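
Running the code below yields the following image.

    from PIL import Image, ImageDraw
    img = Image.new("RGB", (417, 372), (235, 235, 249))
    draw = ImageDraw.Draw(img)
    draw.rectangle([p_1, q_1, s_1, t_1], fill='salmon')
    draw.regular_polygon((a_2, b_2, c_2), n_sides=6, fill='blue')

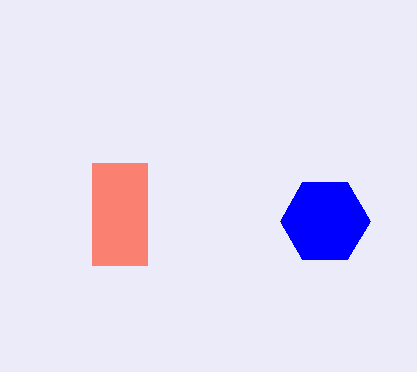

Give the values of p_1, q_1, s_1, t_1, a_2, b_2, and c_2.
p_1 = 92; q_1 = 163; s_1 = 147; t_1 = 265; a_2 = 325; b_2 = 221; c_2 = 45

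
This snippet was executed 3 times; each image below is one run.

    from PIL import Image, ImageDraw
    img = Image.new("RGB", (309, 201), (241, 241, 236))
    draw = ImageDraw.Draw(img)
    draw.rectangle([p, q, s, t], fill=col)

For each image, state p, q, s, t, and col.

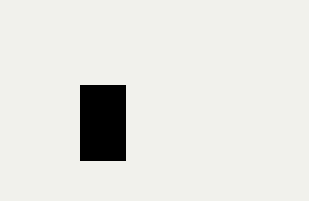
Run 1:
p = 80; q = 85; s = 125; t = 160; col = 'black'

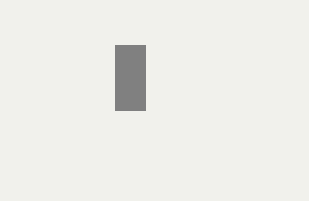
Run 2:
p = 115
q = 45
s = 145
t = 110
col = 'gray'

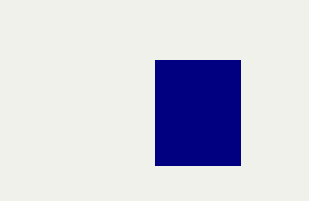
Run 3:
p = 155; q = 60; s = 240; t = 165; col = 'navy'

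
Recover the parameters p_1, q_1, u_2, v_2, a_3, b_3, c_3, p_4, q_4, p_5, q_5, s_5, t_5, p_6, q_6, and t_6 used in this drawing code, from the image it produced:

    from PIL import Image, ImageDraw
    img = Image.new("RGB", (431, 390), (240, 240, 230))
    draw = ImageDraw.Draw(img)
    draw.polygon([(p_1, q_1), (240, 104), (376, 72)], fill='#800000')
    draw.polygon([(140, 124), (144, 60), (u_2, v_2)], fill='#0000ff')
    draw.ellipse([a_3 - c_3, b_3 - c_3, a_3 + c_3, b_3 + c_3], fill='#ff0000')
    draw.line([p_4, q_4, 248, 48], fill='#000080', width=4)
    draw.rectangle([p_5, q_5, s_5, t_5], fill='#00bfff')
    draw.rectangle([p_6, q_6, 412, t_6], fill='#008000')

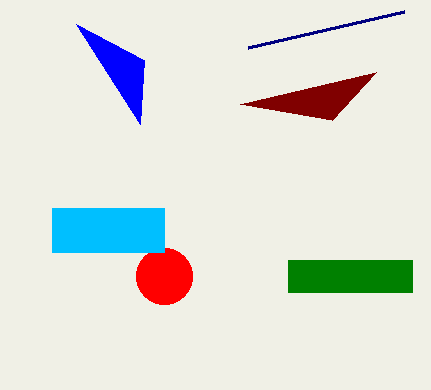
p_1 = 332
q_1 = 120
u_2 = 76
v_2 = 24
a_3 = 164
b_3 = 276
c_3 = 28
p_4 = 404
q_4 = 12
p_5 = 52
q_5 = 208
s_5 = 164
t_5 = 252
p_6 = 288
q_6 = 260
t_6 = 292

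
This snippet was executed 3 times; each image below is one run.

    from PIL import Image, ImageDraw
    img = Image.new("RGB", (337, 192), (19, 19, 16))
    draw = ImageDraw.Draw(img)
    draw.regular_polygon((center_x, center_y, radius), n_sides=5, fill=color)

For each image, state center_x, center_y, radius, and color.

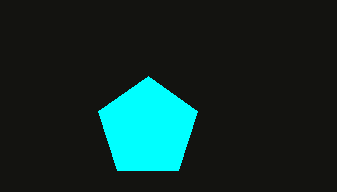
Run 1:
center_x = 148
center_y = 128
radius = 52
color = 'cyan'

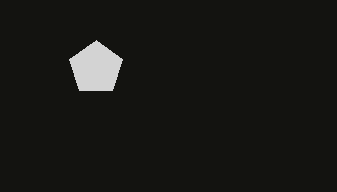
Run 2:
center_x = 96
center_y = 68
radius = 28
color = 'lightgray'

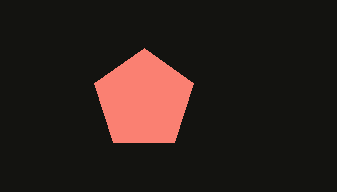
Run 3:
center_x = 144; center_y = 100; radius = 52; color = 'salmon'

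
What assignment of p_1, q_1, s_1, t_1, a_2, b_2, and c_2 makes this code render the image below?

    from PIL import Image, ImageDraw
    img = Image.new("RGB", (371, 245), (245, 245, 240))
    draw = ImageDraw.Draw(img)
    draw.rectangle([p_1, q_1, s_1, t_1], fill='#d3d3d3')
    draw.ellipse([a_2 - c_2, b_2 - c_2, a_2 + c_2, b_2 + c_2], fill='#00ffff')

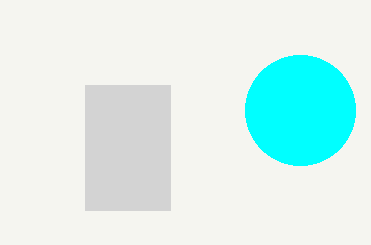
p_1 = 85, q_1 = 85, s_1 = 170, t_1 = 210, a_2 = 300, b_2 = 110, c_2 = 55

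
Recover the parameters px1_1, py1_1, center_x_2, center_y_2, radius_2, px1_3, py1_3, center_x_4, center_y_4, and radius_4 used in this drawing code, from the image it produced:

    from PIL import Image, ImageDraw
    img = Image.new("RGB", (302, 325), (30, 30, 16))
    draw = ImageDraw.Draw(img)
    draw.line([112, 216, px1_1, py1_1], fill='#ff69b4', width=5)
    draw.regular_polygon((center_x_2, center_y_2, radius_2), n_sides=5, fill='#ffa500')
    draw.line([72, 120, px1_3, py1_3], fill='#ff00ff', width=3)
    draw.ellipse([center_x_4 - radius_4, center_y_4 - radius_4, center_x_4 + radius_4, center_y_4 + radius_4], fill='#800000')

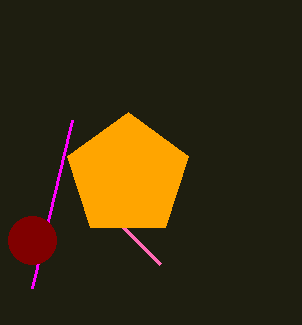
px1_1 = 160, py1_1 = 264, center_x_2 = 128, center_y_2 = 176, radius_2 = 64, px1_3 = 32, py1_3 = 288, center_x_4 = 32, center_y_4 = 240, radius_4 = 24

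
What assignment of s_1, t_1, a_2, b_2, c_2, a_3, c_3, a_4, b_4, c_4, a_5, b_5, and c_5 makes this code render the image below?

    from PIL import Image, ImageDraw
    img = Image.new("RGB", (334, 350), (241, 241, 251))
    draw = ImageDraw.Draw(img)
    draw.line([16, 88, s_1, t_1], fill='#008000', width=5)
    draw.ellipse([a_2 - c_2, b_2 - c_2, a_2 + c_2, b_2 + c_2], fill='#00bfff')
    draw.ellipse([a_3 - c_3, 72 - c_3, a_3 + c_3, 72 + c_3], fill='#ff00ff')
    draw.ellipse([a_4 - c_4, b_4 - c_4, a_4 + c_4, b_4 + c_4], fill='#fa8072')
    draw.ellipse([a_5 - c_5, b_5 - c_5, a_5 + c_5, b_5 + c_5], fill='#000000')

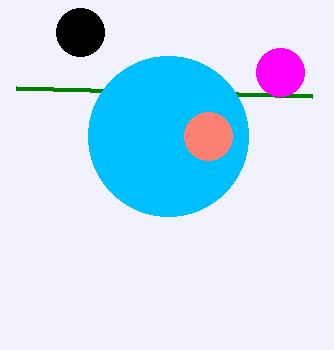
s_1 = 312; t_1 = 96; a_2 = 168; b_2 = 136; c_2 = 80; a_3 = 280; c_3 = 24; a_4 = 208; b_4 = 136; c_4 = 24; a_5 = 80; b_5 = 32; c_5 = 24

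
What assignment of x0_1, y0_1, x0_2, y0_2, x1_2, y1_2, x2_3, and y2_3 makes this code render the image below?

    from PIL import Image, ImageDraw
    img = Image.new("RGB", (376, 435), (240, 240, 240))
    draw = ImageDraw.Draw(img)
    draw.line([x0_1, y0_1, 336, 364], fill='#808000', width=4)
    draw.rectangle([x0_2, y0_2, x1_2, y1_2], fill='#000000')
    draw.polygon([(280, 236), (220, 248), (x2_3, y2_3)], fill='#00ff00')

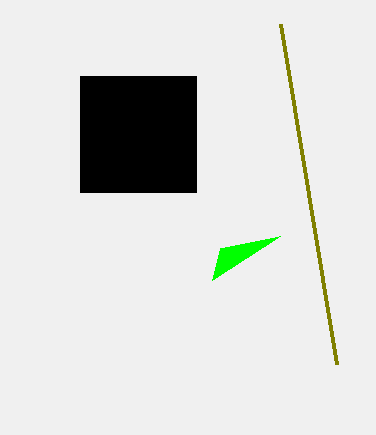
x0_1 = 280
y0_1 = 24
x0_2 = 80
y0_2 = 76
x1_2 = 196
y1_2 = 192
x2_3 = 212
y2_3 = 280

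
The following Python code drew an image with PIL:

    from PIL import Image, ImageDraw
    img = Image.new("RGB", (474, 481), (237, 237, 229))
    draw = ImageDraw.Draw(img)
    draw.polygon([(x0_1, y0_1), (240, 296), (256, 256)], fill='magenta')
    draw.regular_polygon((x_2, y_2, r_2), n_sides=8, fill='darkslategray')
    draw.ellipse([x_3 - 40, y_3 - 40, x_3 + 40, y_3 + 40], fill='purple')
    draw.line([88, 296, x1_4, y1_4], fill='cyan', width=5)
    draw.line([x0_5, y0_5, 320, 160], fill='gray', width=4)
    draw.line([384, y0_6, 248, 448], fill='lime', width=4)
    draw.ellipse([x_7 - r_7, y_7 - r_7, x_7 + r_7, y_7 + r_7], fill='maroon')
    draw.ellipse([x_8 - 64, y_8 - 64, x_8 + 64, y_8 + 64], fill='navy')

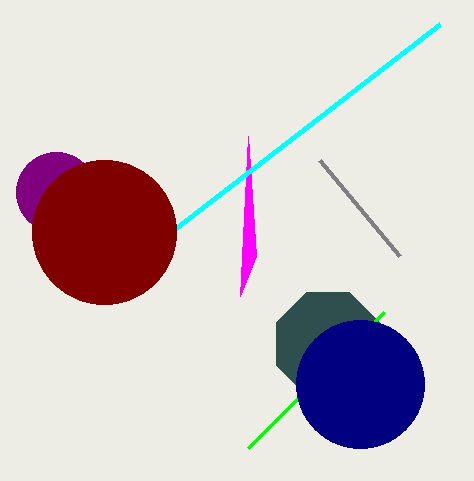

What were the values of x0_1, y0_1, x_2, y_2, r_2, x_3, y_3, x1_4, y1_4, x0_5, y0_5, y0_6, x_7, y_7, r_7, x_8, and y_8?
x0_1 = 248, y0_1 = 136, x_2 = 328, y_2 = 344, r_2 = 56, x_3 = 56, y_3 = 192, x1_4 = 440, y1_4 = 24, x0_5 = 400, y0_5 = 256, y0_6 = 312, x_7 = 104, y_7 = 232, r_7 = 72, x_8 = 360, y_8 = 384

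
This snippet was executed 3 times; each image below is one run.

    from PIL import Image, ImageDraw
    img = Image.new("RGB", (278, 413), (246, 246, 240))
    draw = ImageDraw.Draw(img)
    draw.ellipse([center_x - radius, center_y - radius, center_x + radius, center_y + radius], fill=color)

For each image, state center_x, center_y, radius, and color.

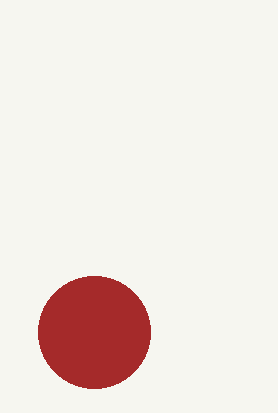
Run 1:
center_x = 94, center_y = 332, radius = 56, color = 'brown'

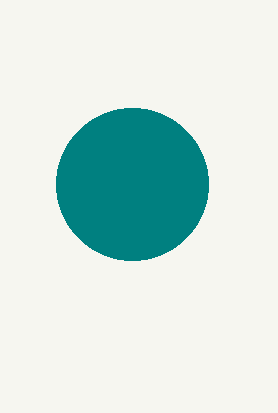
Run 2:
center_x = 132
center_y = 184
radius = 76
color = 'teal'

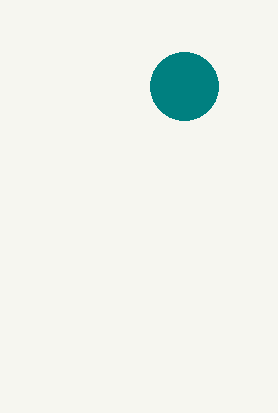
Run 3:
center_x = 184, center_y = 86, radius = 34, color = 'teal'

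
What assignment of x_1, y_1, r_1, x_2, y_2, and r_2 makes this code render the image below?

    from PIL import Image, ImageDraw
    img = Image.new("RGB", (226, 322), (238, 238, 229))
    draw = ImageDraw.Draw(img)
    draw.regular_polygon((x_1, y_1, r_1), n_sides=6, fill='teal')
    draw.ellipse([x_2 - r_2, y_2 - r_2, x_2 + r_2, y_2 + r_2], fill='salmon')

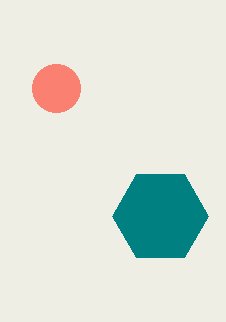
x_1 = 160; y_1 = 216; r_1 = 48; x_2 = 56; y_2 = 88; r_2 = 24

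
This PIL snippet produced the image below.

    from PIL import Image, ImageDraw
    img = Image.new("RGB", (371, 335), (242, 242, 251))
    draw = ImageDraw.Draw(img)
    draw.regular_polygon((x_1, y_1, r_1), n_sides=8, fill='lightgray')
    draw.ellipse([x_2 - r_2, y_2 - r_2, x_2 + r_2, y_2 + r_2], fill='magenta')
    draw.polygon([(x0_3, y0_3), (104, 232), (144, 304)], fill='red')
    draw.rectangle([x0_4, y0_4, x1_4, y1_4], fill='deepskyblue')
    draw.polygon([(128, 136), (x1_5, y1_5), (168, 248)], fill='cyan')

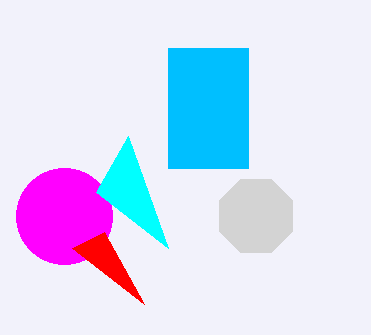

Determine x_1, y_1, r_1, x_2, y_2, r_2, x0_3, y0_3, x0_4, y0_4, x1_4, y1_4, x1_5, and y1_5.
x_1 = 256
y_1 = 216
r_1 = 40
x_2 = 64
y_2 = 216
r_2 = 48
x0_3 = 72
y0_3 = 248
x0_4 = 168
y0_4 = 48
x1_4 = 248
y1_4 = 168
x1_5 = 96
y1_5 = 192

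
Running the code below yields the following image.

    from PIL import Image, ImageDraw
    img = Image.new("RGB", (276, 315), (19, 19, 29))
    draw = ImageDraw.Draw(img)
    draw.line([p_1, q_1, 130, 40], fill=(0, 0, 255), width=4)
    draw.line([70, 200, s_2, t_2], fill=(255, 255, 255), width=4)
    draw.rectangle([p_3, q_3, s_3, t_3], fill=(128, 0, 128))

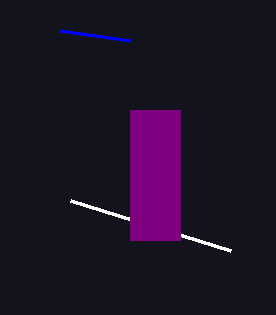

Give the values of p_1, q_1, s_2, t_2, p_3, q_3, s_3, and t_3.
p_1 = 60
q_1 = 30
s_2 = 230
t_2 = 250
p_3 = 130
q_3 = 110
s_3 = 180
t_3 = 240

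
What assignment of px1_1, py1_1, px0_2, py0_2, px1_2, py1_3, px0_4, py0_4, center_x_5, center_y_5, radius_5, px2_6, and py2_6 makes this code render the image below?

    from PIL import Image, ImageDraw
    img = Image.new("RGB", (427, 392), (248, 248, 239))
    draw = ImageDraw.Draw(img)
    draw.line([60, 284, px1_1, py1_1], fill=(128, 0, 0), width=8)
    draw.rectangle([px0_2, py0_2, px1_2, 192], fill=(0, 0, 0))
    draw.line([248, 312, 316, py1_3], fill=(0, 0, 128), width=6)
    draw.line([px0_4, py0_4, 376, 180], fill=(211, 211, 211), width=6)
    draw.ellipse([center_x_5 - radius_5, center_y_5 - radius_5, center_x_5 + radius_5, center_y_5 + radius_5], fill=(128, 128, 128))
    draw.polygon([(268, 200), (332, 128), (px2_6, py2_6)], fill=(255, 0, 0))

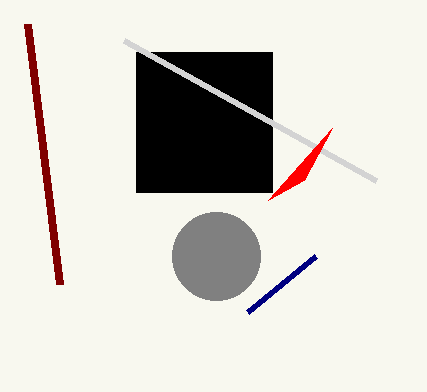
px1_1 = 28; py1_1 = 24; px0_2 = 136; py0_2 = 52; px1_2 = 272; py1_3 = 256; px0_4 = 124; py0_4 = 40; center_x_5 = 216; center_y_5 = 256; radius_5 = 44; px2_6 = 304; py2_6 = 180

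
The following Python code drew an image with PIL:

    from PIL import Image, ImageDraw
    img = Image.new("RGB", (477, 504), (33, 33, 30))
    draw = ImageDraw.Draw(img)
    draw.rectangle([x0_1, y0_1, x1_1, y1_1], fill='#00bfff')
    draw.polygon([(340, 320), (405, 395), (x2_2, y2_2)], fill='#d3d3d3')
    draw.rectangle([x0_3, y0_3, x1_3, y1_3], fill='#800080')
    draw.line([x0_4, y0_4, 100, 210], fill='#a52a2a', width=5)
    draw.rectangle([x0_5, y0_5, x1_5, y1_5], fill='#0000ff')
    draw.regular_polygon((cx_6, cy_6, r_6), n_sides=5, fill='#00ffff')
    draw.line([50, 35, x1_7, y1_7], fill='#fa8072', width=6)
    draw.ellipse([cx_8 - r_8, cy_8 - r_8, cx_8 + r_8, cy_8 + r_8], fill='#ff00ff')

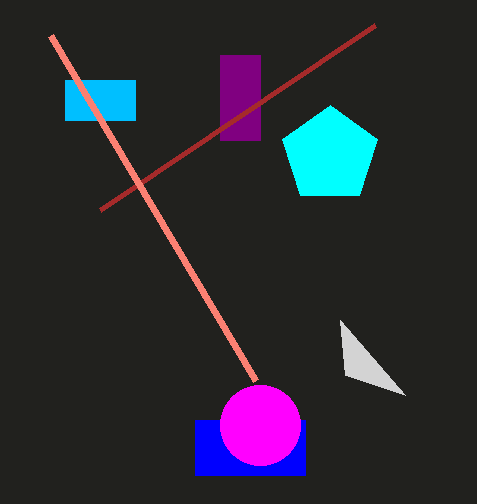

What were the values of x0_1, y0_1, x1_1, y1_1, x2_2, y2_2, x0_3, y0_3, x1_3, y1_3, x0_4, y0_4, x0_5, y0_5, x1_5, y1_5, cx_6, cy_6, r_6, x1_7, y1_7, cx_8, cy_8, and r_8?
x0_1 = 65, y0_1 = 80, x1_1 = 135, y1_1 = 120, x2_2 = 345, y2_2 = 375, x0_3 = 220, y0_3 = 55, x1_3 = 260, y1_3 = 140, x0_4 = 375, y0_4 = 25, x0_5 = 195, y0_5 = 420, x1_5 = 305, y1_5 = 475, cx_6 = 330, cy_6 = 155, r_6 = 50, x1_7 = 255, y1_7 = 380, cx_8 = 260, cy_8 = 425, r_8 = 40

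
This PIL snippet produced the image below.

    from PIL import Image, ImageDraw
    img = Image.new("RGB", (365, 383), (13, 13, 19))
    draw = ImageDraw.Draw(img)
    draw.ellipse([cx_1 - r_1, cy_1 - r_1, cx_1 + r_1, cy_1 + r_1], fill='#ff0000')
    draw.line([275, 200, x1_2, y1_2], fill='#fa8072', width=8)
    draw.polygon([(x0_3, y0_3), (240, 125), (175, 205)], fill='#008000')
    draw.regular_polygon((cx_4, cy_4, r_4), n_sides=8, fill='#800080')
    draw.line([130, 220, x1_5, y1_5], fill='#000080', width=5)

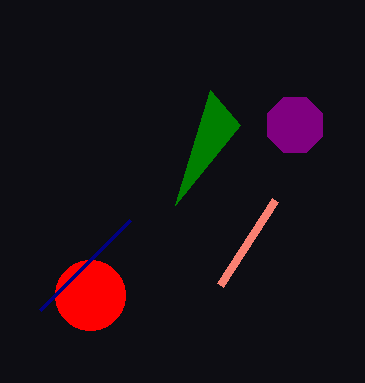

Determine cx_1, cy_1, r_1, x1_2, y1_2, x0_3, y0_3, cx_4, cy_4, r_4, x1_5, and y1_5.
cx_1 = 90, cy_1 = 295, r_1 = 35, x1_2 = 220, y1_2 = 285, x0_3 = 210, y0_3 = 90, cx_4 = 295, cy_4 = 125, r_4 = 30, x1_5 = 40, y1_5 = 310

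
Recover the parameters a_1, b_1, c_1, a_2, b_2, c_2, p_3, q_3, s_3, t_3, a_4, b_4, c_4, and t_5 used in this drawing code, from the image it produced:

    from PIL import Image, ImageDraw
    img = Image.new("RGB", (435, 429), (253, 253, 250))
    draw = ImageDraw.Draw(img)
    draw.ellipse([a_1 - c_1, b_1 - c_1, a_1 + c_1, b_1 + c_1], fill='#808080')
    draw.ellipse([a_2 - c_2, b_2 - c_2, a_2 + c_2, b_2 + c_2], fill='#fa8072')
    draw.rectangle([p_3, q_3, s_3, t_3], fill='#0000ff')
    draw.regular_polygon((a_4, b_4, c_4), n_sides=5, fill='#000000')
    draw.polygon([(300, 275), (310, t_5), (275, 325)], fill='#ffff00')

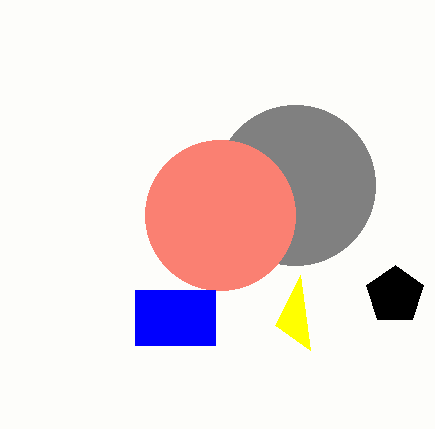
a_1 = 295
b_1 = 185
c_1 = 80
a_2 = 220
b_2 = 215
c_2 = 75
p_3 = 135
q_3 = 290
s_3 = 215
t_3 = 345
a_4 = 395
b_4 = 295
c_4 = 30
t_5 = 350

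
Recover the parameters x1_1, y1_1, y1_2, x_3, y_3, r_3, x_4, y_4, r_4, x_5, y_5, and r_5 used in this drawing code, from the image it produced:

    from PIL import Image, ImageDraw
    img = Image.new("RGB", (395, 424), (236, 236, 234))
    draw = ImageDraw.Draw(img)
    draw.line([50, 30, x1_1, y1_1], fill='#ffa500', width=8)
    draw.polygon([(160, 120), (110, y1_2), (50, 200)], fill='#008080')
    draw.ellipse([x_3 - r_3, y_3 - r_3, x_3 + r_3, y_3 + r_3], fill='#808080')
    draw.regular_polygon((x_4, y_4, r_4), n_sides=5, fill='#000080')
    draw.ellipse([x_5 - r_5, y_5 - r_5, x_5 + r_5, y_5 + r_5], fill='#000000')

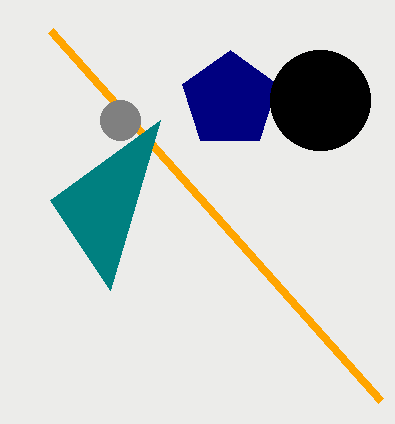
x1_1 = 380; y1_1 = 400; y1_2 = 290; x_3 = 120; y_3 = 120; r_3 = 20; x_4 = 230; y_4 = 100; r_4 = 50; x_5 = 320; y_5 = 100; r_5 = 50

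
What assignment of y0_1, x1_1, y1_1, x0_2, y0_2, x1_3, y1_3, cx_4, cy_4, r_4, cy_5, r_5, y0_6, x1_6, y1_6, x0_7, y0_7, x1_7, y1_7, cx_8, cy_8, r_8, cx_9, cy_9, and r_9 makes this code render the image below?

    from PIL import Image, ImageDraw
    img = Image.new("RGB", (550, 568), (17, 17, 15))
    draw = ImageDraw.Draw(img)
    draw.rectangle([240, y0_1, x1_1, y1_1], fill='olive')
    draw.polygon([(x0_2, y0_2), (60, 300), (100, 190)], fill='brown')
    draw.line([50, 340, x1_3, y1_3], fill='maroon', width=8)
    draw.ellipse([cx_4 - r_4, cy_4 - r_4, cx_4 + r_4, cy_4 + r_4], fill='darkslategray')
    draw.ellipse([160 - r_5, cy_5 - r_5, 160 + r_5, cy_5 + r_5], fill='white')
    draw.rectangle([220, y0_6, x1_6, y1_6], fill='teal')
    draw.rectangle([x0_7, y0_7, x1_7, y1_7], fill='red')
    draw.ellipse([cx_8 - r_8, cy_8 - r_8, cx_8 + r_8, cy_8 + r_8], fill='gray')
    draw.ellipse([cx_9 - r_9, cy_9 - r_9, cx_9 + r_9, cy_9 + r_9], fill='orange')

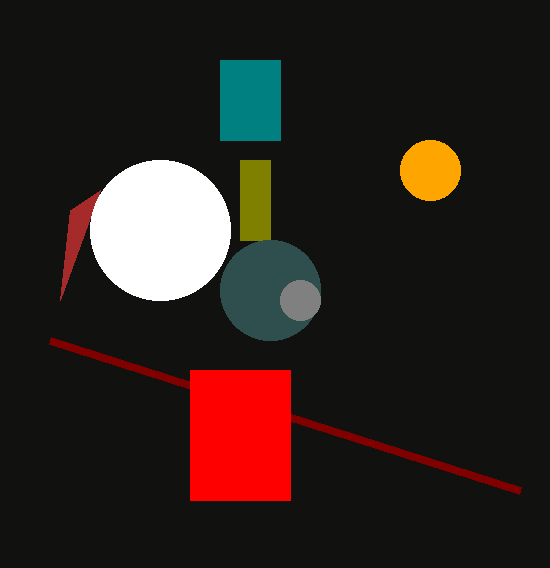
y0_1 = 160
x1_1 = 270
y1_1 = 240
x0_2 = 70
y0_2 = 210
x1_3 = 520
y1_3 = 490
cx_4 = 270
cy_4 = 290
r_4 = 50
cy_5 = 230
r_5 = 70
y0_6 = 60
x1_6 = 280
y1_6 = 140
x0_7 = 190
y0_7 = 370
x1_7 = 290
y1_7 = 500
cx_8 = 300
cy_8 = 300
r_8 = 20
cx_9 = 430
cy_9 = 170
r_9 = 30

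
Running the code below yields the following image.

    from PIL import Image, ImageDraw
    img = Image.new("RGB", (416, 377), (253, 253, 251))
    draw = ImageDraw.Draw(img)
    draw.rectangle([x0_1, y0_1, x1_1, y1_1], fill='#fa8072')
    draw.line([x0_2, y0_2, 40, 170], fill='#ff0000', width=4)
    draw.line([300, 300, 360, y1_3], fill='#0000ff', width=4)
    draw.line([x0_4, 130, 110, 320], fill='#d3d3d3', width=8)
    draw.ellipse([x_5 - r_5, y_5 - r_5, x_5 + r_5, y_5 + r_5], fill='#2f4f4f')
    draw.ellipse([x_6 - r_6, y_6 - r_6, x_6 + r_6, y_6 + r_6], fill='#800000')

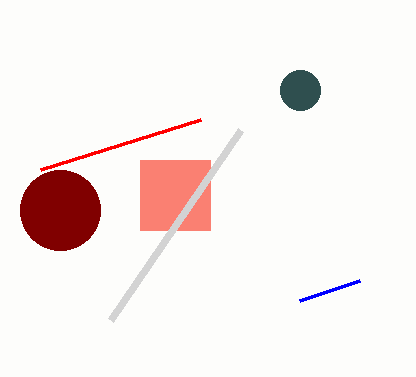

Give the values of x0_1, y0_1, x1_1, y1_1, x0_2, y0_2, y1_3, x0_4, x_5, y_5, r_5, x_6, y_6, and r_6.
x0_1 = 140
y0_1 = 160
x1_1 = 210
y1_1 = 230
x0_2 = 200
y0_2 = 120
y1_3 = 280
x0_4 = 240
x_5 = 300
y_5 = 90
r_5 = 20
x_6 = 60
y_6 = 210
r_6 = 40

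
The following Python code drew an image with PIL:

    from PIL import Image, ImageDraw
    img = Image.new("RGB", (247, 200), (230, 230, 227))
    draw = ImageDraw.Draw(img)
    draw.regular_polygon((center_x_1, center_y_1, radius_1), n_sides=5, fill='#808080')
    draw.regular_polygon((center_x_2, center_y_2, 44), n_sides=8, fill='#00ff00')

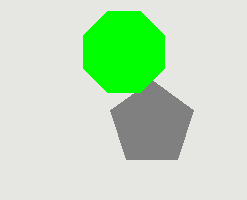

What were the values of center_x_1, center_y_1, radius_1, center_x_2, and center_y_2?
center_x_1 = 152, center_y_1 = 124, radius_1 = 44, center_x_2 = 124, center_y_2 = 52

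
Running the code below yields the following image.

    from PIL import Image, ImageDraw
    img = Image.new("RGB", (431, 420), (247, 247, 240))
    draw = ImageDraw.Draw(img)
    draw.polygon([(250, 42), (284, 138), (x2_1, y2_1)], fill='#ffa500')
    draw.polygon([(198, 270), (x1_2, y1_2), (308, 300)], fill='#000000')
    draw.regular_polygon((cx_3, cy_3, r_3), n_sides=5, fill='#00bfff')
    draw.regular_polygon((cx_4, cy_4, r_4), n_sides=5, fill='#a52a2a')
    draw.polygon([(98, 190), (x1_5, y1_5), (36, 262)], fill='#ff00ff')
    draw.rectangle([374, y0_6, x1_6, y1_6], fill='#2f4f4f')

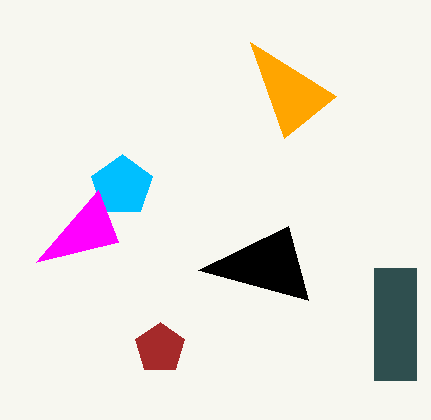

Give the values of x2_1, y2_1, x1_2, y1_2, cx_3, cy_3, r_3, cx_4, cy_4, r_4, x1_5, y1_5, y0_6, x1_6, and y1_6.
x2_1 = 336; y2_1 = 96; x1_2 = 288; y1_2 = 226; cx_3 = 122; cy_3 = 186; r_3 = 32; cx_4 = 160; cy_4 = 348; r_4 = 26; x1_5 = 118; y1_5 = 242; y0_6 = 268; x1_6 = 416; y1_6 = 380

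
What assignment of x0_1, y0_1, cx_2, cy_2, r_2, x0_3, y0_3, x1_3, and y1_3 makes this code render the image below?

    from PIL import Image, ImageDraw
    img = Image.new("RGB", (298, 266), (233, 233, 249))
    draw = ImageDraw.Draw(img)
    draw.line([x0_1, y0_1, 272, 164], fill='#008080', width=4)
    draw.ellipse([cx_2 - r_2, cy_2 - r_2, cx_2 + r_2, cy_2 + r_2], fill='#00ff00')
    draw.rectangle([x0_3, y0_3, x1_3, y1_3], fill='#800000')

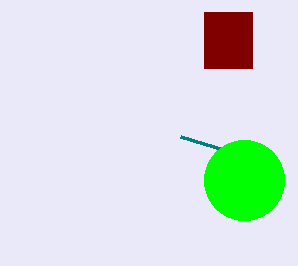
x0_1 = 180
y0_1 = 136
cx_2 = 244
cy_2 = 180
r_2 = 40
x0_3 = 204
y0_3 = 12
x1_3 = 252
y1_3 = 68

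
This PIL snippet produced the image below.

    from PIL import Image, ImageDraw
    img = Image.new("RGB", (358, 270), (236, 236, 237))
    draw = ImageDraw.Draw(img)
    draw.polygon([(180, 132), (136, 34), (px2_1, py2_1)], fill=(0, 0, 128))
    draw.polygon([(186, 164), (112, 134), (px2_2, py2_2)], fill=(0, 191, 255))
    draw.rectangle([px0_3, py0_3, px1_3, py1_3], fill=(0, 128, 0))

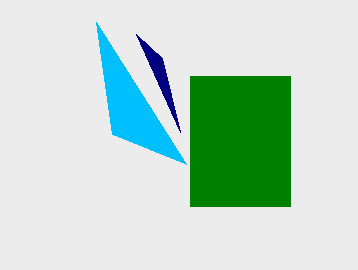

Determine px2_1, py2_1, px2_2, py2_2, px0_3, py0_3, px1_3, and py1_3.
px2_1 = 162
py2_1 = 58
px2_2 = 96
py2_2 = 22
px0_3 = 190
py0_3 = 76
px1_3 = 290
py1_3 = 206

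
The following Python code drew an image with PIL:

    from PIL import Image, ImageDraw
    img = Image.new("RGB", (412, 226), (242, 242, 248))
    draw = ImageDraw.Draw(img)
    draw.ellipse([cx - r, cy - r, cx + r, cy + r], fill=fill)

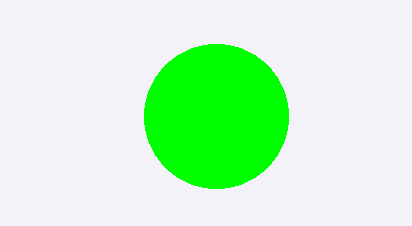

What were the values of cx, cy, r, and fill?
cx = 216, cy = 116, r = 72, fill = 'lime'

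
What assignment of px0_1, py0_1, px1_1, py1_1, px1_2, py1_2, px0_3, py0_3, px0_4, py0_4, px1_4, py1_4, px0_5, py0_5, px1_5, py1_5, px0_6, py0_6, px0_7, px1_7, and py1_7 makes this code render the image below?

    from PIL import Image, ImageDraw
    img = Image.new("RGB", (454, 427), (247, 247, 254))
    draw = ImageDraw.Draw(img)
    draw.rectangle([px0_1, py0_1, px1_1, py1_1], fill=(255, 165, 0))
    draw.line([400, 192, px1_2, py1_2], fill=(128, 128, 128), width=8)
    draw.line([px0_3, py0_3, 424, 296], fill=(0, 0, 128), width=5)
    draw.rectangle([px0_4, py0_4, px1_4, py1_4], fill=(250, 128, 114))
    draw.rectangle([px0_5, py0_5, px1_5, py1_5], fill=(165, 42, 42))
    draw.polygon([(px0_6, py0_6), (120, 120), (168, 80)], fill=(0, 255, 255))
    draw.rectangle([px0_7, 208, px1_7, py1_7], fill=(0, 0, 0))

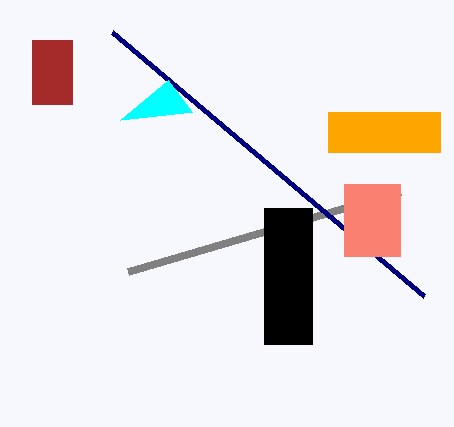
px0_1 = 328; py0_1 = 112; px1_1 = 440; py1_1 = 152; px1_2 = 128; py1_2 = 272; px0_3 = 112; py0_3 = 32; px0_4 = 344; py0_4 = 184; px1_4 = 400; py1_4 = 256; px0_5 = 32; py0_5 = 40; px1_5 = 72; py1_5 = 104; px0_6 = 192; py0_6 = 112; px0_7 = 264; px1_7 = 312; py1_7 = 344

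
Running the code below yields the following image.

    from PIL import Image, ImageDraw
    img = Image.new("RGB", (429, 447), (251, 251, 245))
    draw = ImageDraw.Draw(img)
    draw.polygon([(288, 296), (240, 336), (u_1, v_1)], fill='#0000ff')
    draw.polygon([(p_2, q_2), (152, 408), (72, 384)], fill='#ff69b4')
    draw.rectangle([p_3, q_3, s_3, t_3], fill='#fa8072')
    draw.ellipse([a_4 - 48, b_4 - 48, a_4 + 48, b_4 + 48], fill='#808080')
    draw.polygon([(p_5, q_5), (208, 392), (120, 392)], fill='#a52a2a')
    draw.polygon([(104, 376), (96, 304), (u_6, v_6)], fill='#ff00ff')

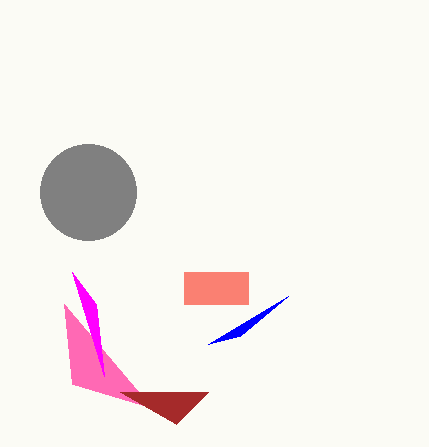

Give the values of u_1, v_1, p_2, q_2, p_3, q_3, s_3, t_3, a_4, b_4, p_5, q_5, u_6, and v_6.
u_1 = 208; v_1 = 344; p_2 = 64; q_2 = 304; p_3 = 184; q_3 = 272; s_3 = 248; t_3 = 304; a_4 = 88; b_4 = 192; p_5 = 176; q_5 = 424; u_6 = 72; v_6 = 272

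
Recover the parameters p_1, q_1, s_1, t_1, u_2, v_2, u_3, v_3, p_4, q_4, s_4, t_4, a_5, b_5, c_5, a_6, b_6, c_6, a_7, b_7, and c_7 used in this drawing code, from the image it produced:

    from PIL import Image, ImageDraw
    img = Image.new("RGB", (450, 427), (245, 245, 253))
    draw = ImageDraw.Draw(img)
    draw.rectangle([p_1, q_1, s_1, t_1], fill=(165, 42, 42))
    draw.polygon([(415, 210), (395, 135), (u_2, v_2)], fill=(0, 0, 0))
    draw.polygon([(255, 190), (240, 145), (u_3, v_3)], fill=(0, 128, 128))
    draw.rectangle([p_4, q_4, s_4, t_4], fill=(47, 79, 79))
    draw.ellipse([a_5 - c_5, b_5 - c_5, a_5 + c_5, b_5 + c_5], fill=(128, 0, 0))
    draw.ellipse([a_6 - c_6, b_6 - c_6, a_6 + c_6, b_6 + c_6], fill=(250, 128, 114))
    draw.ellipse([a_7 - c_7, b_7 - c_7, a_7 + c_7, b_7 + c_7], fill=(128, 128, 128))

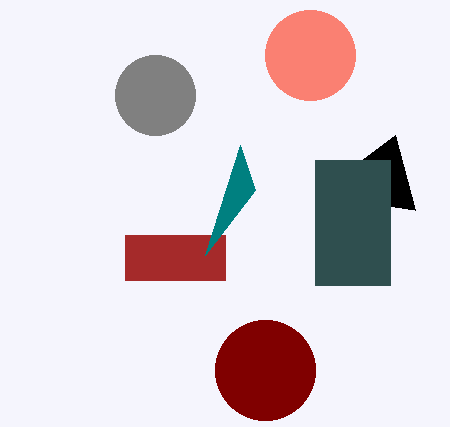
p_1 = 125
q_1 = 235
s_1 = 225
t_1 = 280
u_2 = 315
v_2 = 195
u_3 = 205
v_3 = 255
p_4 = 315
q_4 = 160
s_4 = 390
t_4 = 285
a_5 = 265
b_5 = 370
c_5 = 50
a_6 = 310
b_6 = 55
c_6 = 45
a_7 = 155
b_7 = 95
c_7 = 40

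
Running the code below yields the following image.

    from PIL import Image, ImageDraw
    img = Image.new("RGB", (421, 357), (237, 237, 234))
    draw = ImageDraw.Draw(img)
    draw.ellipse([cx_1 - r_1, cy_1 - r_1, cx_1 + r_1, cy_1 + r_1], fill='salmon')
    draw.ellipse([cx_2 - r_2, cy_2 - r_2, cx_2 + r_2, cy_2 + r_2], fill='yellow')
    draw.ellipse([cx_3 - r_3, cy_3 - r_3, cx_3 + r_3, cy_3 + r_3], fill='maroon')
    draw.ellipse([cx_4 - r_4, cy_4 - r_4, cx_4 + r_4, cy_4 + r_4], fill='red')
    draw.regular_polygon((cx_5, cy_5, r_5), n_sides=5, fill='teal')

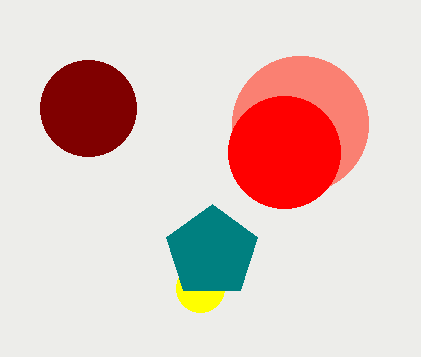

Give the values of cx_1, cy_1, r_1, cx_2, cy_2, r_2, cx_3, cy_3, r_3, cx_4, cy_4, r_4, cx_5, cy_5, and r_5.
cx_1 = 300
cy_1 = 124
r_1 = 68
cx_2 = 200
cy_2 = 288
r_2 = 24
cx_3 = 88
cy_3 = 108
r_3 = 48
cx_4 = 284
cy_4 = 152
r_4 = 56
cx_5 = 212
cy_5 = 252
r_5 = 48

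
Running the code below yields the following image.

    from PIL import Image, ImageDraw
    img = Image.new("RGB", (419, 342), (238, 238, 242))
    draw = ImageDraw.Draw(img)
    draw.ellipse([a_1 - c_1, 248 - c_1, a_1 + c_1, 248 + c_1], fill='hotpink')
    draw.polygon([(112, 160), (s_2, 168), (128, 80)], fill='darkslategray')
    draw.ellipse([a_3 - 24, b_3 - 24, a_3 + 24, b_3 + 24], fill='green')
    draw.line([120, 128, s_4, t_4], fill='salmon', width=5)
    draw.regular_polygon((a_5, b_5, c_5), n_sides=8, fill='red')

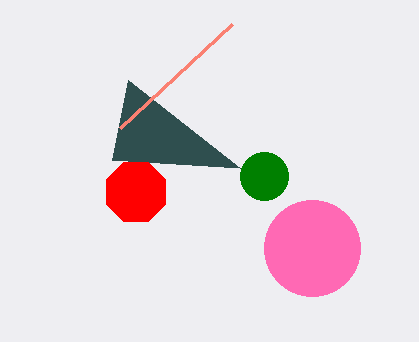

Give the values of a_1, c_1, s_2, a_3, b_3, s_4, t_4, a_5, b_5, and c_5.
a_1 = 312, c_1 = 48, s_2 = 240, a_3 = 264, b_3 = 176, s_4 = 232, t_4 = 24, a_5 = 136, b_5 = 192, c_5 = 32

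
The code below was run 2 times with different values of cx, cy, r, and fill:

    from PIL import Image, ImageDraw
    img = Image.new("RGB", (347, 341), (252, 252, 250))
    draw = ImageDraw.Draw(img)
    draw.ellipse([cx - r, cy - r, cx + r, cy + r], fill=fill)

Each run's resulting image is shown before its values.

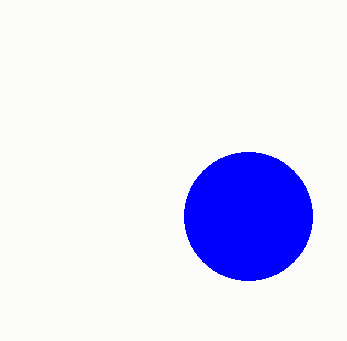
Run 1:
cx = 248, cy = 216, r = 64, fill = 'blue'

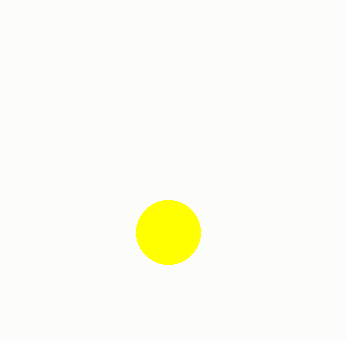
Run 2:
cx = 168, cy = 232, r = 32, fill = 'yellow'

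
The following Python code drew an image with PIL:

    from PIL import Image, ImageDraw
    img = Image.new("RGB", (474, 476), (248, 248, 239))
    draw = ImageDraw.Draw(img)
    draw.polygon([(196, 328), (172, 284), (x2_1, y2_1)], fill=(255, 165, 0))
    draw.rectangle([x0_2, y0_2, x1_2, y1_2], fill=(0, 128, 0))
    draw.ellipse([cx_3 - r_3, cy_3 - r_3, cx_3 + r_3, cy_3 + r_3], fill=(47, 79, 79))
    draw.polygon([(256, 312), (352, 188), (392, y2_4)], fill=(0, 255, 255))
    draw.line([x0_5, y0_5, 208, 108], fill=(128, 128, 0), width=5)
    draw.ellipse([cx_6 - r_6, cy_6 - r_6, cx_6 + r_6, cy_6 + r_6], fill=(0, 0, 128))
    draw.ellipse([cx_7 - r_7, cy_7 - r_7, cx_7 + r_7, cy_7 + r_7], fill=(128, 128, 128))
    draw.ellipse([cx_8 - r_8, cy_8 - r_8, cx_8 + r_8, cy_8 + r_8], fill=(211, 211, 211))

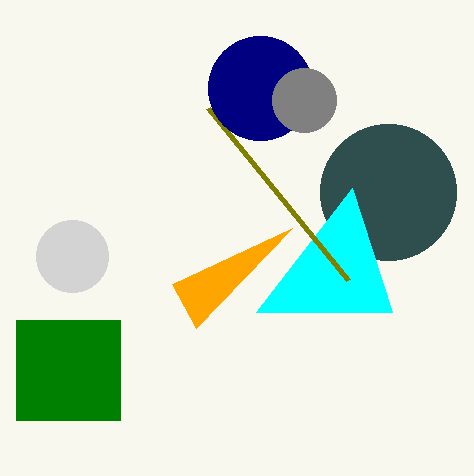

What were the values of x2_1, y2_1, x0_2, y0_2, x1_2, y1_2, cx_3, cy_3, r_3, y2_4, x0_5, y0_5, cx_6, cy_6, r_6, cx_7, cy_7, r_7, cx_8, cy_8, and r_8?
x2_1 = 292
y2_1 = 228
x0_2 = 16
y0_2 = 320
x1_2 = 120
y1_2 = 420
cx_3 = 388
cy_3 = 192
r_3 = 68
y2_4 = 312
x0_5 = 348
y0_5 = 280
cx_6 = 260
cy_6 = 88
r_6 = 52
cx_7 = 304
cy_7 = 100
r_7 = 32
cx_8 = 72
cy_8 = 256
r_8 = 36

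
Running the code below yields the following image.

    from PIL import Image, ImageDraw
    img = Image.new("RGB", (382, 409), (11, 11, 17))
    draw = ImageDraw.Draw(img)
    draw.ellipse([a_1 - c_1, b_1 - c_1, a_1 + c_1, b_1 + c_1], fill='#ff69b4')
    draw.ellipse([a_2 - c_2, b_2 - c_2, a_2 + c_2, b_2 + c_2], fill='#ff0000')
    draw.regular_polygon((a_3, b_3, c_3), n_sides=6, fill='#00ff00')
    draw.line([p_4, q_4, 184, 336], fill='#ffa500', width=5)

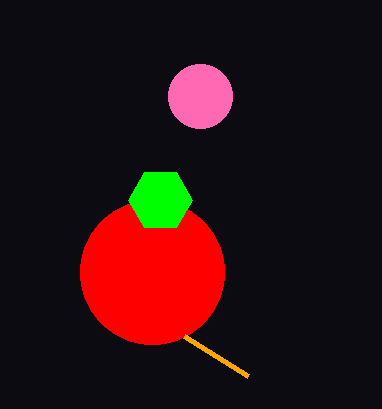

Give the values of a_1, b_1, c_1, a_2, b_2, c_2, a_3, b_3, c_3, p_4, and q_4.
a_1 = 200; b_1 = 96; c_1 = 32; a_2 = 152; b_2 = 272; c_2 = 72; a_3 = 160; b_3 = 200; c_3 = 32; p_4 = 248; q_4 = 376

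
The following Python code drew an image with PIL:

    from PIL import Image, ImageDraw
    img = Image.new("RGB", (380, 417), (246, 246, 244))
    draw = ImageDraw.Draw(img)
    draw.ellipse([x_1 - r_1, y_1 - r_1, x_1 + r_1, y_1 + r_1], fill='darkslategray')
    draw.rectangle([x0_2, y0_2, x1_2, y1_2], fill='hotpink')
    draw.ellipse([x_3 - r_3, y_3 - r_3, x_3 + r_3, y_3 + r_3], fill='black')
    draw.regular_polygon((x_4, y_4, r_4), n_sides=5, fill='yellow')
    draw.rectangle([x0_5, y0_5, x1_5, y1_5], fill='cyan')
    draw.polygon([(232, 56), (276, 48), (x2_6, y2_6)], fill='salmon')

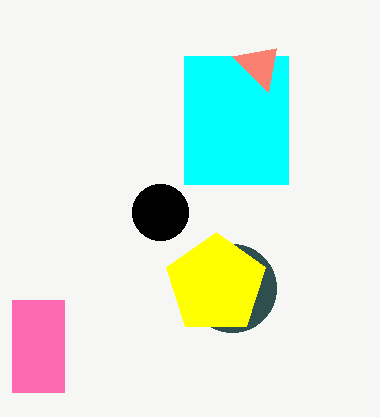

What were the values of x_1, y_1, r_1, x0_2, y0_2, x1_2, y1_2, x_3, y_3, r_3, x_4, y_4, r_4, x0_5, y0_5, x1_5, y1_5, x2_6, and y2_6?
x_1 = 232
y_1 = 288
r_1 = 44
x0_2 = 12
y0_2 = 300
x1_2 = 64
y1_2 = 392
x_3 = 160
y_3 = 212
r_3 = 28
x_4 = 216
y_4 = 284
r_4 = 52
x0_5 = 184
y0_5 = 56
x1_5 = 288
y1_5 = 184
x2_6 = 268
y2_6 = 92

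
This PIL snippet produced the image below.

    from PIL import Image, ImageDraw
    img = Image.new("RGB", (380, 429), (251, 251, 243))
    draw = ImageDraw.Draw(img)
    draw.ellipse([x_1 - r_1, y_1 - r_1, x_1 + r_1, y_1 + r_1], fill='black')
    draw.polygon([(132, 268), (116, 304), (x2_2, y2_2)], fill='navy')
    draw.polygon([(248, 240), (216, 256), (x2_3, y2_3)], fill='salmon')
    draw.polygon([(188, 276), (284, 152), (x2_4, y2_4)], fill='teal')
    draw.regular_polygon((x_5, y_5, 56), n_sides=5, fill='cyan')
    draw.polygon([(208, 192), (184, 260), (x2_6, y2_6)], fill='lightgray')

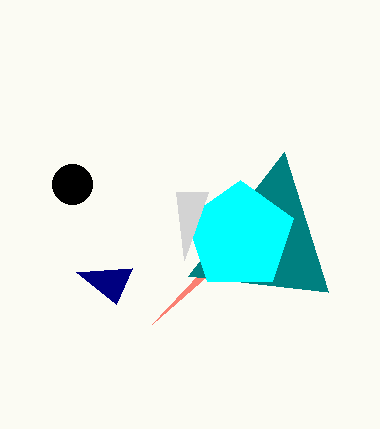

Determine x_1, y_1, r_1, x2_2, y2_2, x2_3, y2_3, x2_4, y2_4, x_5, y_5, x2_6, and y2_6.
x_1 = 72, y_1 = 184, r_1 = 20, x2_2 = 76, y2_2 = 272, x2_3 = 152, y2_3 = 324, x2_4 = 328, y2_4 = 292, x_5 = 240, y_5 = 236, x2_6 = 176, y2_6 = 192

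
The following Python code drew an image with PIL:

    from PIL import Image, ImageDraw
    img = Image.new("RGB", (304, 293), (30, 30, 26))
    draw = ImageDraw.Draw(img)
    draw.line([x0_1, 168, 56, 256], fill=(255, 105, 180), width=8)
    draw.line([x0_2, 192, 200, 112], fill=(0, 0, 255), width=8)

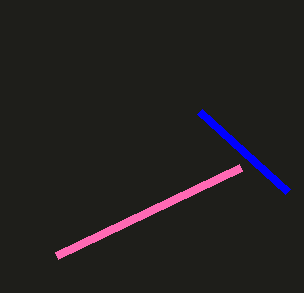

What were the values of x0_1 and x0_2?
x0_1 = 240, x0_2 = 288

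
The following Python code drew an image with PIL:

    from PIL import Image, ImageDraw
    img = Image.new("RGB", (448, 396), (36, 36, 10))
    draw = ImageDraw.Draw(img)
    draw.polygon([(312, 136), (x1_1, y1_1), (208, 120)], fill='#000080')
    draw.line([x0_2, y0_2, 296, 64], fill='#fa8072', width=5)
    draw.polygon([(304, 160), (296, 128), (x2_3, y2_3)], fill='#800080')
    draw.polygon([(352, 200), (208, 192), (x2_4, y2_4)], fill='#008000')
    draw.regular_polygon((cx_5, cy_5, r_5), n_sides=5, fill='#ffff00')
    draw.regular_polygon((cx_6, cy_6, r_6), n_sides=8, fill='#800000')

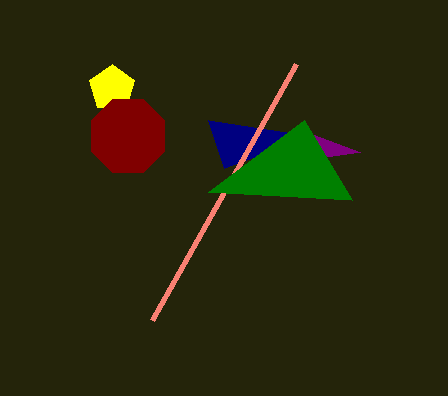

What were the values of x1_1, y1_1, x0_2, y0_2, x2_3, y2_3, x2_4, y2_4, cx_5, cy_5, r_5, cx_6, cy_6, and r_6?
x1_1 = 224
y1_1 = 168
x0_2 = 152
y0_2 = 320
x2_3 = 360
y2_3 = 152
x2_4 = 304
y2_4 = 120
cx_5 = 112
cy_5 = 88
r_5 = 24
cx_6 = 128
cy_6 = 136
r_6 = 40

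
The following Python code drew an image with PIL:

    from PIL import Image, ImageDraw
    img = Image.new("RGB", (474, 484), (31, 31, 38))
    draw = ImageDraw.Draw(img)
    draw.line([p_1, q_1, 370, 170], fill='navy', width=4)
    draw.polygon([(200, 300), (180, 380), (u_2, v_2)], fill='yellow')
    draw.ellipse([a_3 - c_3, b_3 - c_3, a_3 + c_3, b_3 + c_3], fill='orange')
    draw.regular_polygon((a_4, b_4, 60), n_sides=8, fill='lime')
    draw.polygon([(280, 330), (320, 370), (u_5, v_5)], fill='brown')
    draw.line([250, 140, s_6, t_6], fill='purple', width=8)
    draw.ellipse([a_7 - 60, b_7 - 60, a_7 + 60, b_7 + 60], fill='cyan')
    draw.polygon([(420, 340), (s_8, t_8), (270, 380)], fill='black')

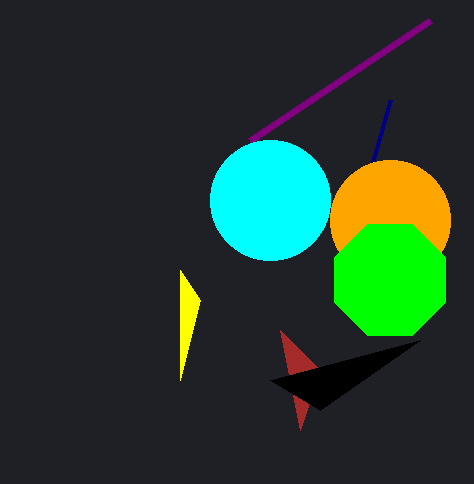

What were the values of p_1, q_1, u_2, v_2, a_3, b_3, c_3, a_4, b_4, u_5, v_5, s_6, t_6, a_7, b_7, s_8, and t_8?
p_1 = 390; q_1 = 100; u_2 = 180; v_2 = 270; a_3 = 390; b_3 = 220; c_3 = 60; a_4 = 390; b_4 = 280; u_5 = 300; v_5 = 430; s_6 = 430; t_6 = 20; a_7 = 270; b_7 = 200; s_8 = 320; t_8 = 410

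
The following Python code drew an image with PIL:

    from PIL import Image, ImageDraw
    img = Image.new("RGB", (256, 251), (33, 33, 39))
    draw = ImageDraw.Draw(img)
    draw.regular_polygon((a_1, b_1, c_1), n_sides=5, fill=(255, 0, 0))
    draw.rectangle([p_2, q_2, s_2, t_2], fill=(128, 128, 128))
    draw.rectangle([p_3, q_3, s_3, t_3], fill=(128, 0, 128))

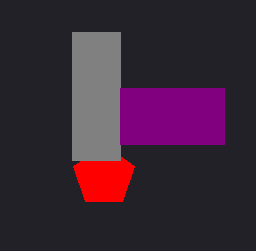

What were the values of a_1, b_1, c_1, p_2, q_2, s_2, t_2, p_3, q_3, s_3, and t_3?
a_1 = 104
b_1 = 176
c_1 = 32
p_2 = 72
q_2 = 32
s_2 = 120
t_2 = 160
p_3 = 120
q_3 = 88
s_3 = 224
t_3 = 144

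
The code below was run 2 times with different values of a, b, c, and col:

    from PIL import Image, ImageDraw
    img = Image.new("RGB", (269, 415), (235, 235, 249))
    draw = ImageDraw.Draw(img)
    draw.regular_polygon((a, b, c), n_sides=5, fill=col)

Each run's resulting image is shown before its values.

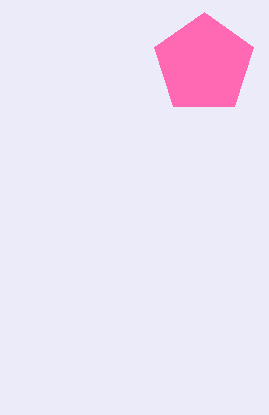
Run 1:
a = 204
b = 64
c = 52
col = 'hotpink'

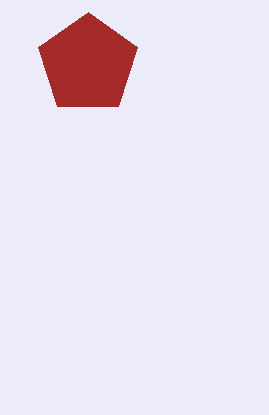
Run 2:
a = 88
b = 64
c = 52
col = 'brown'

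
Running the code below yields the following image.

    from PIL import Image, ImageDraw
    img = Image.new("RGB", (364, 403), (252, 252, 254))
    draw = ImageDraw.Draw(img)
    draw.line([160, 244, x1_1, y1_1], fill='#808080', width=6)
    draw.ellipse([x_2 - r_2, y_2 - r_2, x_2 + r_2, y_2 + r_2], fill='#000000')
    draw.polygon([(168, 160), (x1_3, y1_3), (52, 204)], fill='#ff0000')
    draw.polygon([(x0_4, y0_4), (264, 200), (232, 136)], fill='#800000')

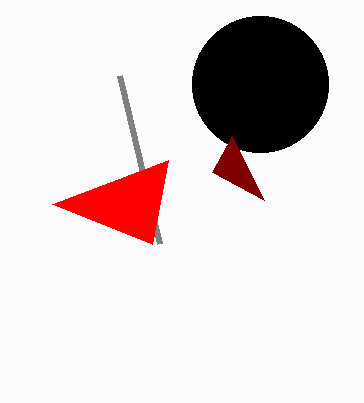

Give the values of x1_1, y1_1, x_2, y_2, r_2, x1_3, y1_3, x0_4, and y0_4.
x1_1 = 120
y1_1 = 76
x_2 = 260
y_2 = 84
r_2 = 68
x1_3 = 152
y1_3 = 244
x0_4 = 212
y0_4 = 172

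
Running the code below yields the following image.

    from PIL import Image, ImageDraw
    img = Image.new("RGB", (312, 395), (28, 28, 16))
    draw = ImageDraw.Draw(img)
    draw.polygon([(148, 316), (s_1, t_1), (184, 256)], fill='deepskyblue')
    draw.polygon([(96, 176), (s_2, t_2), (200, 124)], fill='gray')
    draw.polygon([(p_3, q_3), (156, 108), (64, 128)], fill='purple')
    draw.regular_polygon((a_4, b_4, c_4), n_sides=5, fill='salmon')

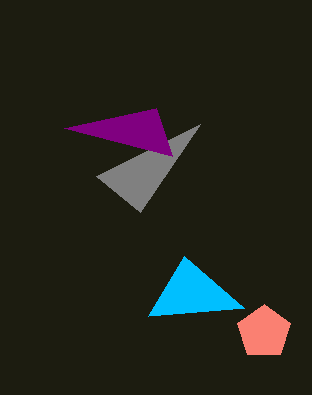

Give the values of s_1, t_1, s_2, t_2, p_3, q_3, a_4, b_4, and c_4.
s_1 = 244, t_1 = 308, s_2 = 140, t_2 = 212, p_3 = 172, q_3 = 156, a_4 = 264, b_4 = 332, c_4 = 28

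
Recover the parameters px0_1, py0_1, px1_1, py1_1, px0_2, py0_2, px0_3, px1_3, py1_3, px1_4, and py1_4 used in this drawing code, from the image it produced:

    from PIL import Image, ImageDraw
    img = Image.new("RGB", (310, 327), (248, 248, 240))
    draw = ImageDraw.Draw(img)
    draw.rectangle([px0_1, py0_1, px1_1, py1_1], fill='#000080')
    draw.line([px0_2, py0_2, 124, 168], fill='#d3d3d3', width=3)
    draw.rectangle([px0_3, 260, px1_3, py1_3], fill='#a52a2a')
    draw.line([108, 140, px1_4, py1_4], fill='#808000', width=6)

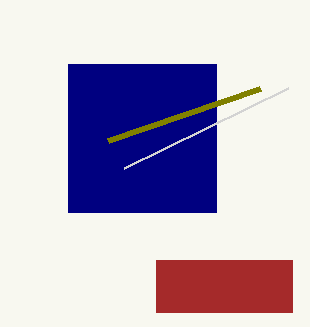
px0_1 = 68
py0_1 = 64
px1_1 = 216
py1_1 = 212
px0_2 = 288
py0_2 = 88
px0_3 = 156
px1_3 = 292
py1_3 = 312
px1_4 = 260
py1_4 = 88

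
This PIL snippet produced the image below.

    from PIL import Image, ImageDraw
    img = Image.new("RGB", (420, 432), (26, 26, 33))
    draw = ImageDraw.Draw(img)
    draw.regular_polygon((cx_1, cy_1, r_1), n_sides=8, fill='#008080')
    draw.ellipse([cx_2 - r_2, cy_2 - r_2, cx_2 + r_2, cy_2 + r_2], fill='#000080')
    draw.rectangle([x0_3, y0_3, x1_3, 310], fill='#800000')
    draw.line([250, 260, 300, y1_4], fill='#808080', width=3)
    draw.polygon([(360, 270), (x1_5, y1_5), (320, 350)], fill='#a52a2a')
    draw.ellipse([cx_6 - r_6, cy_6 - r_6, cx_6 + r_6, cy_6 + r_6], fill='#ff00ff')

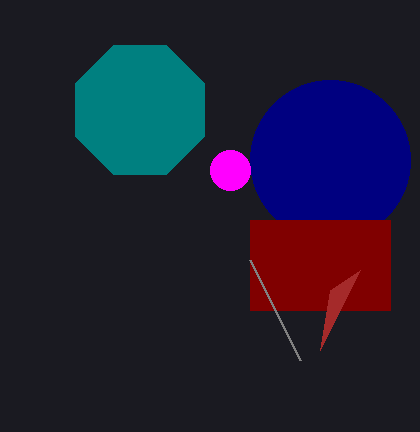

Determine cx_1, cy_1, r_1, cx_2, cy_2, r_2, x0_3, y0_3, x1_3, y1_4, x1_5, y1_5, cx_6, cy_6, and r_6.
cx_1 = 140; cy_1 = 110; r_1 = 70; cx_2 = 330; cy_2 = 160; r_2 = 80; x0_3 = 250; y0_3 = 220; x1_3 = 390; y1_4 = 360; x1_5 = 330; y1_5 = 290; cx_6 = 230; cy_6 = 170; r_6 = 20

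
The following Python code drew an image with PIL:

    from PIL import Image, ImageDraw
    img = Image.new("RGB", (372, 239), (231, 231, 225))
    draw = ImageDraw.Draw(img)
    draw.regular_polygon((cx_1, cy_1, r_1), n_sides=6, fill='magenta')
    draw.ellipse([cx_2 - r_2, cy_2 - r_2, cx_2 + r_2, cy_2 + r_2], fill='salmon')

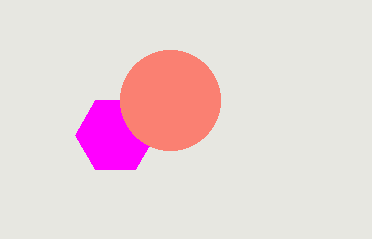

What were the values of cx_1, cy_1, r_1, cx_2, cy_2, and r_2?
cx_1 = 115; cy_1 = 135; r_1 = 40; cx_2 = 170; cy_2 = 100; r_2 = 50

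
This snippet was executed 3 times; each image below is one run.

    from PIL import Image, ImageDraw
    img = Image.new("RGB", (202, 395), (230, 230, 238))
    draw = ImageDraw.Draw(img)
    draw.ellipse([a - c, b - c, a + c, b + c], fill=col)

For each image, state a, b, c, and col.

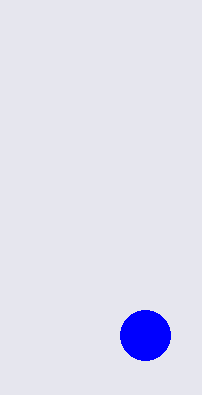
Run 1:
a = 145
b = 335
c = 25
col = 'blue'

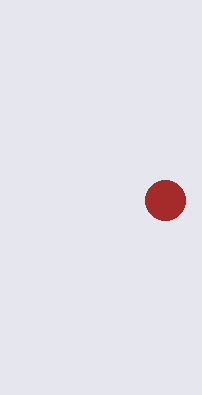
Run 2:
a = 165, b = 200, c = 20, col = 'brown'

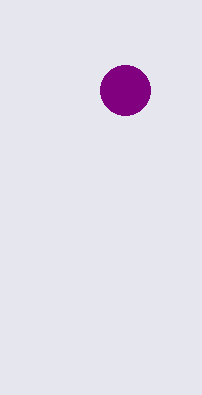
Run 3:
a = 125
b = 90
c = 25
col = 'purple'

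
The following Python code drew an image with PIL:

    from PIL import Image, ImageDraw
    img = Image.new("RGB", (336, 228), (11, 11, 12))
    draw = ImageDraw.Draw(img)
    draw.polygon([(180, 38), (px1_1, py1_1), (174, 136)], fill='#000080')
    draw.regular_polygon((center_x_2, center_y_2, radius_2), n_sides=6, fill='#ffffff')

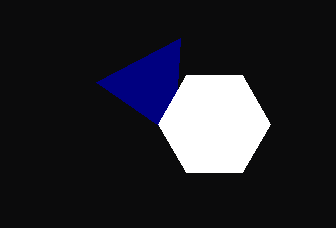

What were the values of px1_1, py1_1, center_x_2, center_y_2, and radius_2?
px1_1 = 96, py1_1 = 82, center_x_2 = 214, center_y_2 = 124, radius_2 = 56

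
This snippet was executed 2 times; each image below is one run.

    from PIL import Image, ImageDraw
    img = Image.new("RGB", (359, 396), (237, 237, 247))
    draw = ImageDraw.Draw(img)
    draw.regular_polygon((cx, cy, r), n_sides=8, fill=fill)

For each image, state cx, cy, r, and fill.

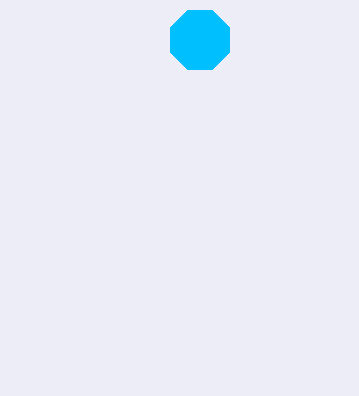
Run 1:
cx = 200; cy = 40; r = 32; fill = 'deepskyblue'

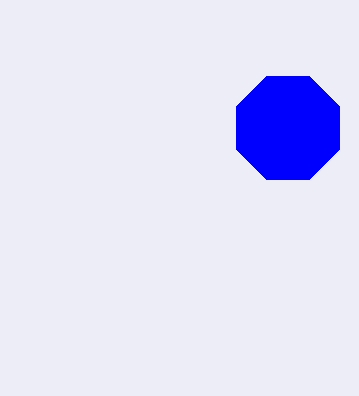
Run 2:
cx = 288; cy = 128; r = 56; fill = 'blue'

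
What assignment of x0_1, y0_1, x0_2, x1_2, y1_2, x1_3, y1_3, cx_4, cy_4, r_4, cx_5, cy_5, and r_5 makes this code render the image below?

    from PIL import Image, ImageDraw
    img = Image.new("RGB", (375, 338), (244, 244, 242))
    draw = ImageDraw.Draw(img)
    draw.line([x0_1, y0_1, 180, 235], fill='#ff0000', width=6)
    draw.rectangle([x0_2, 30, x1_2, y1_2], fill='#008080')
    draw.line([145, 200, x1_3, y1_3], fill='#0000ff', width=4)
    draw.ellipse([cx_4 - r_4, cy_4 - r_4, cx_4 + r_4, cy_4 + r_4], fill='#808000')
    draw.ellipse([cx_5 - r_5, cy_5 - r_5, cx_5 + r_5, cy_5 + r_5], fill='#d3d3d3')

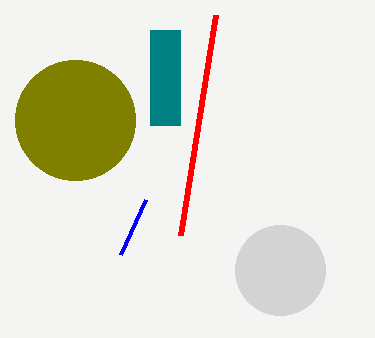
x0_1 = 215
y0_1 = 15
x0_2 = 150
x1_2 = 180
y1_2 = 125
x1_3 = 120
y1_3 = 255
cx_4 = 75
cy_4 = 120
r_4 = 60
cx_5 = 280
cy_5 = 270
r_5 = 45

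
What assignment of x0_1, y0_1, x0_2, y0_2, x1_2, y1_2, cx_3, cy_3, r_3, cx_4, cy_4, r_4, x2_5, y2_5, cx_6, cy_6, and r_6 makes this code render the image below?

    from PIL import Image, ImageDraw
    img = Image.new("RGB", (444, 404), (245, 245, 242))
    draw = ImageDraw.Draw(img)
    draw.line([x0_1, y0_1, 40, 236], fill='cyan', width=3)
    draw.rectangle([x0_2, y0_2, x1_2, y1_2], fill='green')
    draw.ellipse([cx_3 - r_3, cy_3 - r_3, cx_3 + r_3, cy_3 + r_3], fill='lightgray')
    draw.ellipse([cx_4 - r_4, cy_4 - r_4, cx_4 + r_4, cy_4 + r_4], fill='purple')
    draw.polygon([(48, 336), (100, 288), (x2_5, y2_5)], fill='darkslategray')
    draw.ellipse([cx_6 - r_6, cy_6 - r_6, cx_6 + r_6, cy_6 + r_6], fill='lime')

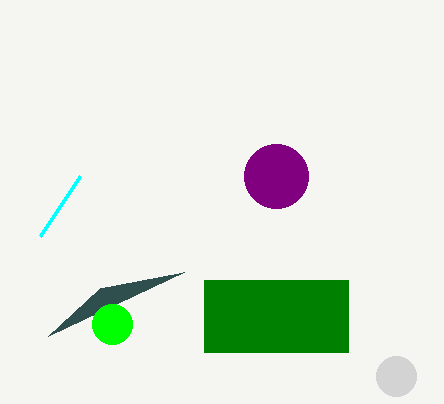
x0_1 = 80
y0_1 = 176
x0_2 = 204
y0_2 = 280
x1_2 = 348
y1_2 = 352
cx_3 = 396
cy_3 = 376
r_3 = 20
cx_4 = 276
cy_4 = 176
r_4 = 32
x2_5 = 184
y2_5 = 272
cx_6 = 112
cy_6 = 324
r_6 = 20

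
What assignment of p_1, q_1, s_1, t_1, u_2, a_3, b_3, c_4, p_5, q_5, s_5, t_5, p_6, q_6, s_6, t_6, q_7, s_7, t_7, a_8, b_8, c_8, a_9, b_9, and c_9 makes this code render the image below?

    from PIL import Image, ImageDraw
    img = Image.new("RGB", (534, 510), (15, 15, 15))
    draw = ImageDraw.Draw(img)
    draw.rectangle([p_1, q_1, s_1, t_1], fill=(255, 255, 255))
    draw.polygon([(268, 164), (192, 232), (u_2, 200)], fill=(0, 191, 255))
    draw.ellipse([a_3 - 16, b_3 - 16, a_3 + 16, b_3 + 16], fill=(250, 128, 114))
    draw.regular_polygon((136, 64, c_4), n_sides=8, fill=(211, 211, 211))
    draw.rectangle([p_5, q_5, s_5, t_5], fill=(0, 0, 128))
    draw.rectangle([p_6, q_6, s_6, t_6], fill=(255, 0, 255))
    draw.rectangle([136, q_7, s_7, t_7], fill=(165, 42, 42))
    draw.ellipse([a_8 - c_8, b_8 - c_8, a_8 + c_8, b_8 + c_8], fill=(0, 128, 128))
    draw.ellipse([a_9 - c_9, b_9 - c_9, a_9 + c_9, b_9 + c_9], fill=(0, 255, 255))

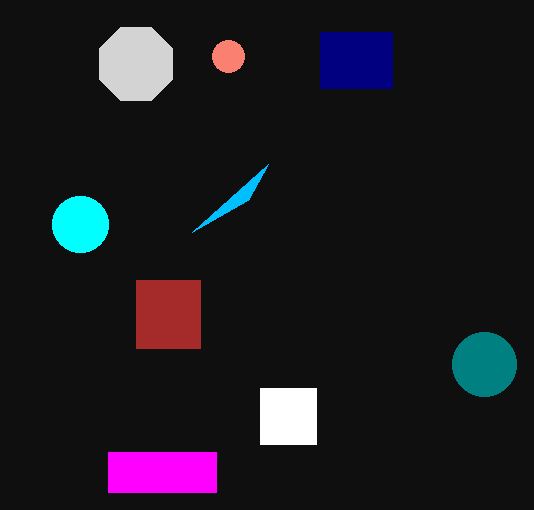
p_1 = 260
q_1 = 388
s_1 = 316
t_1 = 444
u_2 = 248
a_3 = 228
b_3 = 56
c_4 = 40
p_5 = 320
q_5 = 32
s_5 = 392
t_5 = 88
p_6 = 108
q_6 = 452
s_6 = 216
t_6 = 492
q_7 = 280
s_7 = 200
t_7 = 348
a_8 = 484
b_8 = 364
c_8 = 32
a_9 = 80
b_9 = 224
c_9 = 28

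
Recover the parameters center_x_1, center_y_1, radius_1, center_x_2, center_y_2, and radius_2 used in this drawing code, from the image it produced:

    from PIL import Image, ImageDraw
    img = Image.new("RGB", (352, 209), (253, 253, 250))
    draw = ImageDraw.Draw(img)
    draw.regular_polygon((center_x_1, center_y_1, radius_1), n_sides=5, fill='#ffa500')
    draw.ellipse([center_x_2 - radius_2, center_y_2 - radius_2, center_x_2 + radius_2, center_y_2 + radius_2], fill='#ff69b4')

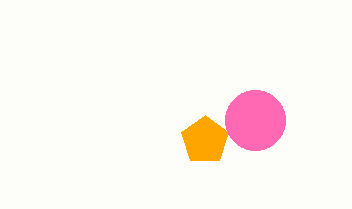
center_x_1 = 205, center_y_1 = 140, radius_1 = 25, center_x_2 = 255, center_y_2 = 120, radius_2 = 30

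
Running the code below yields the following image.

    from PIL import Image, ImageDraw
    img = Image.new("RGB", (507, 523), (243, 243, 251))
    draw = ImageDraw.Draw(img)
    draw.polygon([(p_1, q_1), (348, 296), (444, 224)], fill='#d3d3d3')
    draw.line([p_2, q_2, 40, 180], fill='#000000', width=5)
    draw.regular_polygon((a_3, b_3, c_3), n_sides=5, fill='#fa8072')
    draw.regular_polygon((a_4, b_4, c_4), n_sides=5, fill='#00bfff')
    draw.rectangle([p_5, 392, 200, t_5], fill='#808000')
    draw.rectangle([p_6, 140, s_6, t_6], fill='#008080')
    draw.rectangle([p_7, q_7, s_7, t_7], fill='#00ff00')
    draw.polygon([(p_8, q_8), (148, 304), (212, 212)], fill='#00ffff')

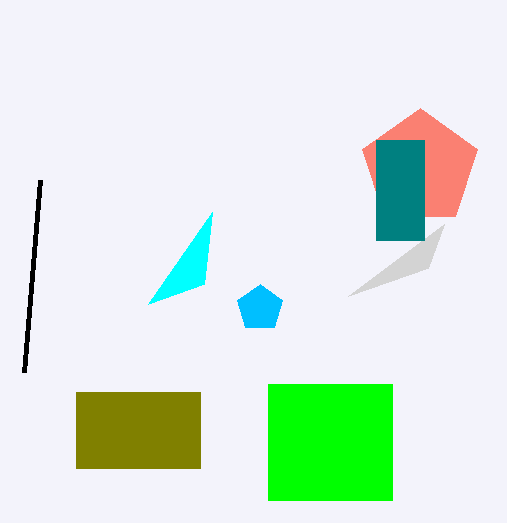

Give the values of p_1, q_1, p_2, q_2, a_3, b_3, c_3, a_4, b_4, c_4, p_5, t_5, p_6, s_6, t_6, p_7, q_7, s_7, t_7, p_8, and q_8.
p_1 = 428; q_1 = 268; p_2 = 24; q_2 = 372; a_3 = 420; b_3 = 168; c_3 = 60; a_4 = 260; b_4 = 308; c_4 = 24; p_5 = 76; t_5 = 468; p_6 = 376; s_6 = 424; t_6 = 240; p_7 = 268; q_7 = 384; s_7 = 392; t_7 = 500; p_8 = 204; q_8 = 284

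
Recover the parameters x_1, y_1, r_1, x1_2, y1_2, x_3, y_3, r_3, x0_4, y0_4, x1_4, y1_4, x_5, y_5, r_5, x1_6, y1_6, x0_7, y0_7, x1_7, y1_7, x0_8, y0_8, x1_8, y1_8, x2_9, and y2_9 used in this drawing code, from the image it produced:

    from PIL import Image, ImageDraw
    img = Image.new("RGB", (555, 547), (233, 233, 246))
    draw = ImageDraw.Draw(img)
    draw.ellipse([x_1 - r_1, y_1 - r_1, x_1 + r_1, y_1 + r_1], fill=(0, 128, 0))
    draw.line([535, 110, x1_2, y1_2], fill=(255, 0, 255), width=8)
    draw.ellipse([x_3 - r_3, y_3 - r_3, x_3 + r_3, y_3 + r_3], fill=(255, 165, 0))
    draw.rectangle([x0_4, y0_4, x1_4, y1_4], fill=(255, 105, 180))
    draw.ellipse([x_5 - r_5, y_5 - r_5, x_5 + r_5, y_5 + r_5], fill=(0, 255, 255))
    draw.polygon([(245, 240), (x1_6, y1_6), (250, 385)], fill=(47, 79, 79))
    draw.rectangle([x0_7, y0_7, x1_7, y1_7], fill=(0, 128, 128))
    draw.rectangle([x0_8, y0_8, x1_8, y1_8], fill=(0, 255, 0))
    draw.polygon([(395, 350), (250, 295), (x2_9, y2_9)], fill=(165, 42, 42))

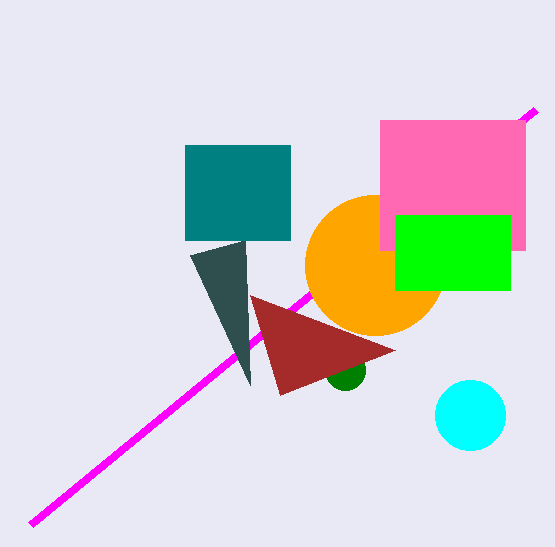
x_1 = 345, y_1 = 370, r_1 = 20, x1_2 = 30, y1_2 = 525, x_3 = 375, y_3 = 265, r_3 = 70, x0_4 = 380, y0_4 = 120, x1_4 = 525, y1_4 = 250, x_5 = 470, y_5 = 415, r_5 = 35, x1_6 = 190, y1_6 = 255, x0_7 = 185, y0_7 = 145, x1_7 = 290, y1_7 = 240, x0_8 = 395, y0_8 = 215, x1_8 = 510, y1_8 = 290, x2_9 = 280, y2_9 = 395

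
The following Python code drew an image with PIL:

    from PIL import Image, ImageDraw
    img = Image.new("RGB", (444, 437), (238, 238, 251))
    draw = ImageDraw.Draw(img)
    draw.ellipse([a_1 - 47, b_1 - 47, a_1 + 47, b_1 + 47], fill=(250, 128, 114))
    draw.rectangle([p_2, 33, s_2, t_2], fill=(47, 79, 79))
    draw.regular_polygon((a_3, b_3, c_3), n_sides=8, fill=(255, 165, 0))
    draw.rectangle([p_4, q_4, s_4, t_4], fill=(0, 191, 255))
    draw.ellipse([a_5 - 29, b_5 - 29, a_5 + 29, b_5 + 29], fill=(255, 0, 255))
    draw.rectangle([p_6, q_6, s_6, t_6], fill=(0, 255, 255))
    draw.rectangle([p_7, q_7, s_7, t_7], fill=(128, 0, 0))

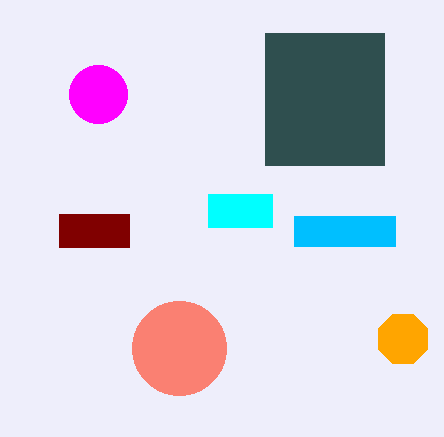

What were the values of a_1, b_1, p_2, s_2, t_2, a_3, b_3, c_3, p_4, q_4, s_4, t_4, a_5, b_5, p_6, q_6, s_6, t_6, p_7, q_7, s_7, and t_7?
a_1 = 179, b_1 = 348, p_2 = 265, s_2 = 384, t_2 = 165, a_3 = 403, b_3 = 339, c_3 = 27, p_4 = 294, q_4 = 216, s_4 = 395, t_4 = 246, a_5 = 98, b_5 = 94, p_6 = 208, q_6 = 194, s_6 = 272, t_6 = 227, p_7 = 59, q_7 = 214, s_7 = 129, t_7 = 247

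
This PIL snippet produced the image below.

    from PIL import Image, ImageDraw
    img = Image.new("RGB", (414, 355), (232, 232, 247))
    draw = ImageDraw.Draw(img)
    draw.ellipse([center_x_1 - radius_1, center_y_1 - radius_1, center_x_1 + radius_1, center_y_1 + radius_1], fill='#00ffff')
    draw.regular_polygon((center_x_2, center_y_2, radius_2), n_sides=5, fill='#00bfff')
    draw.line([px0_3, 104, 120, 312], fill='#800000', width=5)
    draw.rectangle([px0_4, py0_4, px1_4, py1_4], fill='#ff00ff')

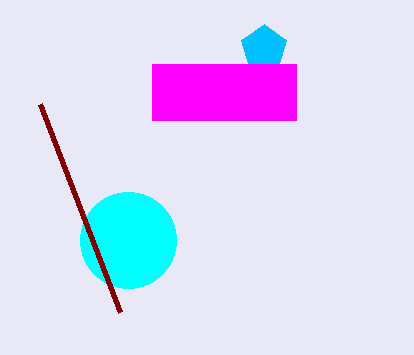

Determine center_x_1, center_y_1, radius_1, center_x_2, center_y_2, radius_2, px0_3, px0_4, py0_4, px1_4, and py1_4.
center_x_1 = 128, center_y_1 = 240, radius_1 = 48, center_x_2 = 264, center_y_2 = 48, radius_2 = 24, px0_3 = 40, px0_4 = 152, py0_4 = 64, px1_4 = 296, py1_4 = 120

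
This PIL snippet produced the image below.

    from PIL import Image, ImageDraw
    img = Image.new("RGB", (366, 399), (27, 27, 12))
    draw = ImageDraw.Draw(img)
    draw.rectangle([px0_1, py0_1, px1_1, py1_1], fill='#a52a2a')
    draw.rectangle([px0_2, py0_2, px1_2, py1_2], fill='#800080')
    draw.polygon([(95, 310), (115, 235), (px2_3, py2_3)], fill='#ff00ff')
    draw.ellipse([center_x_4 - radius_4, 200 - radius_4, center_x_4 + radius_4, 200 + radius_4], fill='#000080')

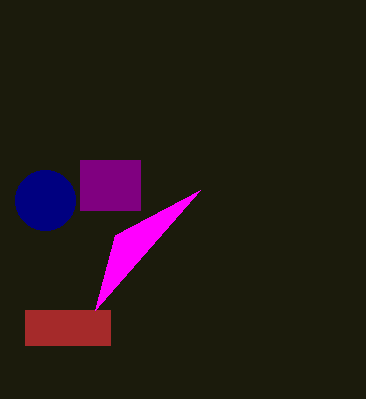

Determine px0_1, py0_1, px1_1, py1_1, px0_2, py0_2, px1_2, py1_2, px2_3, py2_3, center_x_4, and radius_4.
px0_1 = 25, py0_1 = 310, px1_1 = 110, py1_1 = 345, px0_2 = 80, py0_2 = 160, px1_2 = 140, py1_2 = 210, px2_3 = 200, py2_3 = 190, center_x_4 = 45, radius_4 = 30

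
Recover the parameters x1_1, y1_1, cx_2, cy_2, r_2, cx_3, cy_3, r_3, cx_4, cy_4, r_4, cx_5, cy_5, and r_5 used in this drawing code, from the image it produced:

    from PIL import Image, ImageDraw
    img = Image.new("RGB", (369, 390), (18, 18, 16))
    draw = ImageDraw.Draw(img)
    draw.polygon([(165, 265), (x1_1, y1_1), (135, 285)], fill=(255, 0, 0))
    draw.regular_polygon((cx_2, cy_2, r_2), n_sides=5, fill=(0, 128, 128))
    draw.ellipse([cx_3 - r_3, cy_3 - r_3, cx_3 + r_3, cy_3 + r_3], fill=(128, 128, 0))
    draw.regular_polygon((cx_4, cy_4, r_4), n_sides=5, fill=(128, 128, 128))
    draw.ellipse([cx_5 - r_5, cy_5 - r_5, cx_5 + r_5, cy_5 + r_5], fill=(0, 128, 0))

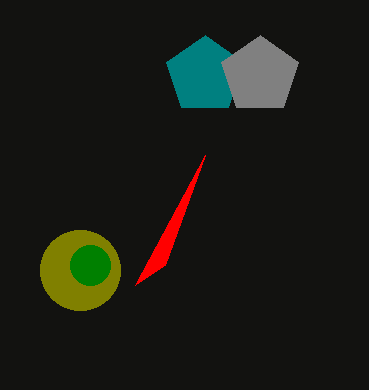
x1_1 = 205
y1_1 = 155
cx_2 = 205
cy_2 = 75
r_2 = 40
cx_3 = 80
cy_3 = 270
r_3 = 40
cx_4 = 260
cy_4 = 75
r_4 = 40
cx_5 = 90
cy_5 = 265
r_5 = 20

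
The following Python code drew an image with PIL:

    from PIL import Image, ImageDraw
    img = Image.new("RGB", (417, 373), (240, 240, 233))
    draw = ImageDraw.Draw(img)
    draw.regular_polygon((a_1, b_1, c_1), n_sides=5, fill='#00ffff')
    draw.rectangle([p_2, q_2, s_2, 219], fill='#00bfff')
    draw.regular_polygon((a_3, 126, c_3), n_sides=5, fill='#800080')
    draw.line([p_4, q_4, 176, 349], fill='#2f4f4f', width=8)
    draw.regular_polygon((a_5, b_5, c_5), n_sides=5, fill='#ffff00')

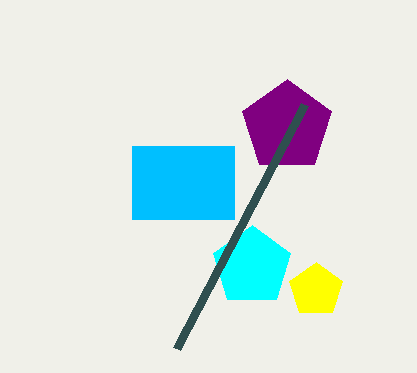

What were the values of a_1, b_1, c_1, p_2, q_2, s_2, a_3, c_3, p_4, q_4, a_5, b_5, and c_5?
a_1 = 252; b_1 = 266; c_1 = 41; p_2 = 132; q_2 = 146; s_2 = 234; a_3 = 287; c_3 = 47; p_4 = 304; q_4 = 105; a_5 = 316; b_5 = 290; c_5 = 28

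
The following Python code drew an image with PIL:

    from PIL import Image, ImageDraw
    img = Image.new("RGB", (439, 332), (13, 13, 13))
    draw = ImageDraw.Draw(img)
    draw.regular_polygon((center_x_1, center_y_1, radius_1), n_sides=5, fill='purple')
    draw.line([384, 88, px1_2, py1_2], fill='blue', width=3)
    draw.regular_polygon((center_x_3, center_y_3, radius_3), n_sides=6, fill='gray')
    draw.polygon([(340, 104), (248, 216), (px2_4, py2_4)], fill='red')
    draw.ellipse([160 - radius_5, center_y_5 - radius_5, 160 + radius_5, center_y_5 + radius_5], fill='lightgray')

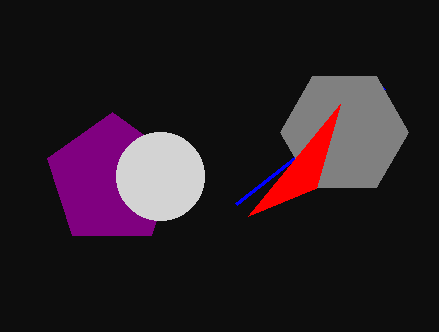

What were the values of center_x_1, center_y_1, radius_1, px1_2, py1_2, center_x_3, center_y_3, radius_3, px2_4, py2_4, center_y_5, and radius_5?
center_x_1 = 112
center_y_1 = 180
radius_1 = 68
px1_2 = 236
py1_2 = 204
center_x_3 = 344
center_y_3 = 132
radius_3 = 64
px2_4 = 316
py2_4 = 188
center_y_5 = 176
radius_5 = 44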